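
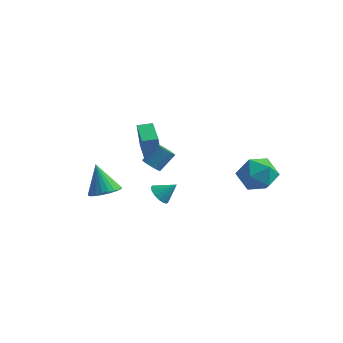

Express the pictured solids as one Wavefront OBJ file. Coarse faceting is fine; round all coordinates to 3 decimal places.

v 1.086 -3.647 -1.165
v 1.459 -3.49 -1.635
v 1.774 -3.273 -0.495
v 1.273 -3.233 -1.587
v 1.037 -3.087 -1.426
v 0.814 -3.091 -1.195
v 0.664 -3.244 -0.956
v 0.627 -3.505 -0.773
v 0.714 -3.804 -0.695
v 0.9 -4.061 -0.743
v 1.136 -4.207 -0.904
v 1.359 -4.203 -1.135
v 1.509 -4.05 -1.374
v 1.545 -3.789 -1.557
v 2.279 3.011 -3.592
v 2.938 3.862 -3.198
v 3.082 1.838 -2.402
v 3.741 2.689 -2.008
v 2.614 2.692 -1.797
v 2.118 3.417 -2.533
v 3.902 2.283 -3.067
v 3.406 3.008 -3.803
v 3.941 3.412 -2.874
v 3.145 3.665 -2.089
v 2.875 2.035 -3.511
v 2.079 2.288 -2.726
v -2.152 0.838 -2.317
v -2.295 0.765 -0.855
v -3.359 2.469 -2.353
v -3.502 2.396 -0.892
v -1.498 1.324 -2.228
v -1.641 1.251 -0.767
v -2.705 2.955 -2.265
v -2.848 2.882 -0.803
v -0.174 -2.149 -0.385
v 0.088 -1.866 -0.749
v 0.516 -1.168 0.101
v 0.254 -1.451 0.465
v -0.105 -1.76 -0.739
v 0.323 -1.062 0.111
v -0.31 -1.722 -0.667
v 0.118 -1.024 0.183
v -0.491 -1.757 -0.547
v -0.064 -1.059 0.303
v -0.618 -1.86 -0.399
v -0.19 -1.162 0.451
v -0.668 -2.013 -0.248
v -0.24 -1.315 0.602
v -0.632 -2.189 -0.121
v -0.204 -1.491 0.729
v -0.517 -2.359 -0.04
v -0.089 -1.661 0.81
v -0.343 -2.492 -0.018
v 0.085 -1.794 0.832
v -0.139 -2.566 -0.06
v 0.288 -1.868 0.79
v 0.058 -2.568 -0.158
v 0.486 -1.87 0.692
v 0.215 -2.497 -0.295
v 0.643 -1.799 0.555
v 0.305 -2.366 -0.448
v 0.733 -1.668 0.402
v 0.312 -2.198 -0.59
v 0.74 -1.5 0.26
v 0.235 -2.021 -0.696
v 0.663 -1.323 0.154
v -2.96 -1.76 -3.259
v -2.224 -2.005 -2.887
v -3.64 -1.44 -1.701
v -2.169 -1.677 -2.931
v -2.235 -1.362 -3.024
v -2.41 -1.107 -3.153
v -2.67 -0.951 -3.299
v -2.974 -0.919 -3.438
v -3.275 -1.015 -3.55
v -3.528 -1.224 -3.618
v -3.695 -1.515 -3.631
v -3.75 -1.843 -3.587
v -3.685 -2.158 -3.494
v -3.509 -2.413 -3.365
v -3.25 -2.569 -3.219
v -2.946 -2.601 -3.08
v -2.644 -2.505 -2.968
v -2.391 -2.296 -2.9
f 2 1 4
f 2 4 3
f 4 1 5
f 4 5 3
f 5 1 6
f 5 6 3
f 6 1 7
f 6 7 3
f 7 1 8
f 7 8 3
f 8 1 9
f 8 9 3
f 9 1 10
f 9 10 3
f 10 1 11
f 10 11 3
f 11 1 12
f 11 12 3
f 12 1 13
f 12 13 3
f 13 1 14
f 13 14 3
f 14 1 2
f 14 2 3
f 15 26 20
f 15 20 16
f 15 16 22
f 15 22 25
f 15 25 26
f 16 20 24
f 20 26 19
f 26 25 17
f 25 22 21
f 22 16 23
f 18 24 19
f 18 19 17
f 18 17 21
f 18 21 23
f 18 23 24
f 19 24 20
f 17 19 26
f 21 17 25
f 23 21 22
f 24 23 16
f 28 30 27
f 31 28 27
f 27 30 29
f 29 31 27
f 28 34 30
f 32 28 31
f 32 34 28
f 30 34 29
f 33 31 29
f 29 34 33
f 33 32 31
f 34 32 33
f 36 35 39
f 36 39 37
f 37 39 40
f 37 40 38
f 39 35 41
f 39 41 40
f 40 41 42
f 40 42 38
f 41 35 43
f 41 43 42
f 42 43 44
f 42 44 38
f 43 35 45
f 43 45 44
f 44 45 46
f 44 46 38
f 45 35 47
f 45 47 46
f 46 47 48
f 46 48 38
f 47 35 49
f 47 49 48
f 48 49 50
f 48 50 38
f 49 35 51
f 49 51 50
f 50 51 52
f 50 52 38
f 51 35 53
f 51 53 52
f 52 53 54
f 52 54 38
f 53 35 55
f 53 55 54
f 54 55 56
f 54 56 38
f 55 35 57
f 55 57 56
f 56 57 58
f 56 58 38
f 57 35 59
f 57 59 58
f 58 59 60
f 58 60 38
f 59 35 61
f 59 61 60
f 60 61 62
f 60 62 38
f 61 35 63
f 61 63 62
f 62 63 64
f 62 64 38
f 63 35 65
f 63 65 64
f 64 65 66
f 64 66 38
f 65 35 36
f 65 36 66
f 66 36 37
f 66 37 38
f 68 67 70
f 68 70 69
f 70 67 71
f 70 71 69
f 71 67 72
f 71 72 69
f 72 67 73
f 72 73 69
f 73 67 74
f 73 74 69
f 74 67 75
f 74 75 69
f 75 67 76
f 75 76 69
f 76 67 77
f 76 77 69
f 77 67 78
f 77 78 69
f 78 67 79
f 78 79 69
f 79 67 80
f 79 80 69
f 80 67 81
f 80 81 69
f 81 67 82
f 81 82 69
f 82 67 83
f 82 83 69
f 83 67 84
f 83 84 69
f 84 67 68
f 84 68 69



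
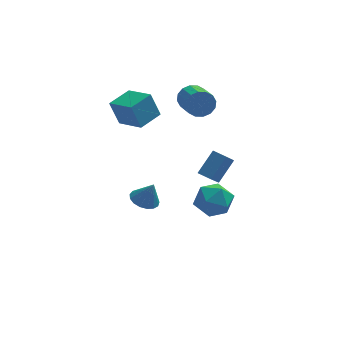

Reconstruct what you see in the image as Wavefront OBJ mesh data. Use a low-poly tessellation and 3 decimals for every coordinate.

v 2.217 3.925 3.341
v 2.558 4.254 4.107
v 2.883 2.663 4.644
v 2.543 2.335 3.879
v 2.105 4.19 4.194
v 2.43 2.6 4.731
v 1.682 4.056 4.053
v 2.007 2.466 4.59
v 1.402 3.887 3.721
v 1.727 2.296 4.258
v 1.341 3.728 3.287
v 1.666 2.137 3.825
v 1.515 3.621 2.868
v 1.84 2.031 3.406
v 1.877 3.597 2.576
v 2.202 2.006 3.113
v 2.33 3.66 2.489
v 2.655 2.07 3.026
v 2.753 3.794 2.63
v 3.078 2.204 3.167
v 3.033 3.964 2.962
v 3.358 2.373 3.499
v 3.094 4.123 3.395
v 3.419 2.532 3.933
v 2.92 4.229 3.814
v 3.245 2.639 4.352
v -0.643 2.254 -4.008
v 0.207 2.265 -4.332
v -0.117 2.106 -2.632
v 0.12 2.685 -4.253
v -0.142 3.006 -4.118
v -0.518 3.154 -3.958
v -0.924 3.097 -3.809
v -1.265 2.846 -3.706
v -1.463 2.46 -3.672
v -1.474 2.027 -3.714
v -1.294 1.646 -3.824
v -0.965 1.404 -3.976
v -0.563 1.357 -4.135
v -0.178 1.515 -4.265
v 0.1 1.843 -4.336
v 1.609 -2.994 -0.368
v 2.059 -2.555 0.665
v 3.421 -3.165 -1.085
v 3.871 -2.726 -0.052
v 3.357 -3.821 -0.071
v 2.237 -3.715 0.372
v 3.243 -2.005 -0.792
v 2.123 -1.899 -0.349
v 3.069 -1.944 0.403
v 3.14 -3.066 0.848
v 2.34 -2.654 -1.268
v 2.411 -3.776 -0.823
v 2.287 1.266 -1.139
v 3.225 2.096 0.083
v 2.84 2.293 -2.262
v 3.778 3.124 -1.041
v 2.982 0.716 -1.299
v 3.92 1.547 -0.078
v 3.535 1.744 -2.423
v 4.473 2.574 -1.201
v -0.865 1.056 3.066
v -1.388 1.235 4.62
v -1.984 2.403 2.534
v -2.508 2.581 4.089
v 0.288 2.119 3.331
v -0.236 2.297 4.886
v -0.832 3.465 2.8
v -1.355 3.644 4.354
f 2 1 5
f 2 5 3
f 3 5 6
f 3 6 4
f 5 1 7
f 5 7 6
f 6 7 8
f 6 8 4
f 7 1 9
f 7 9 8
f 8 9 10
f 8 10 4
f 9 1 11
f 9 11 10
f 10 11 12
f 10 12 4
f 11 1 13
f 11 13 12
f 12 13 14
f 12 14 4
f 13 1 15
f 13 15 14
f 14 15 16
f 14 16 4
f 15 1 17
f 15 17 16
f 16 17 18
f 16 18 4
f 17 1 19
f 17 19 18
f 18 19 20
f 18 20 4
f 19 1 21
f 19 21 20
f 20 21 22
f 20 22 4
f 21 1 23
f 21 23 22
f 22 23 24
f 22 24 4
f 23 1 25
f 23 25 24
f 24 25 26
f 24 26 4
f 25 1 2
f 25 2 26
f 26 2 3
f 26 3 4
f 28 27 30
f 28 30 29
f 30 27 31
f 30 31 29
f 31 27 32
f 31 32 29
f 32 27 33
f 32 33 29
f 33 27 34
f 33 34 29
f 34 27 35
f 34 35 29
f 35 27 36
f 35 36 29
f 36 27 37
f 36 37 29
f 37 27 38
f 37 38 29
f 38 27 39
f 38 39 29
f 39 27 40
f 39 40 29
f 40 27 41
f 40 41 29
f 41 27 28
f 41 28 29
f 42 53 47
f 42 47 43
f 42 43 49
f 42 49 52
f 42 52 53
f 43 47 51
f 47 53 46
f 53 52 44
f 52 49 48
f 49 43 50
f 45 51 46
f 45 46 44
f 45 44 48
f 45 48 50
f 45 50 51
f 46 51 47
f 44 46 53
f 48 44 52
f 50 48 49
f 51 50 43
f 55 57 54
f 58 55 54
f 54 57 56
f 56 58 54
f 55 61 57
f 59 55 58
f 59 61 55
f 57 61 56
f 60 58 56
f 56 61 60
f 60 59 58
f 61 59 60
f 63 65 62
f 66 63 62
f 62 65 64
f 64 66 62
f 63 69 65
f 67 63 66
f 67 69 63
f 65 69 64
f 68 66 64
f 64 69 68
f 68 67 66
f 69 67 68



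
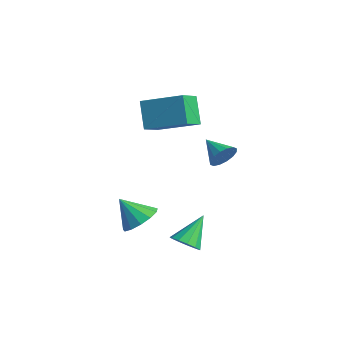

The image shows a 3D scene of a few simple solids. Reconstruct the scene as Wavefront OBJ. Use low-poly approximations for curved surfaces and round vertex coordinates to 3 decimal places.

v -1.173 1.28 1.574
v 0.343 2.515 2.282
v -1.731 2.28 1.024
v -0.215 3.515 1.732
v -0.365 1.025 0.288
v 1.151 2.26 0.996
v -0.923 2.025 -0.262
v 0.593 3.26 0.446
v 2.261 3.393 -0.783
v 2.572 3.036 -0.254
v 1.119 3.207 -0.237
v 2.568 3.387 -0.143
v 2.482 3.739 -0.203
v 2.336 3.998 -0.419
v 2.171 4.096 -0.732
v 2.03 4.005 -1.059
v 1.95 3.75 -1.312
v 1.955 3.4 -1.423
v 2.041 3.048 -1.363
v 2.186 2.788 -1.147
v 2.352 2.691 -0.833
v 2.493 2.782 -0.507
v 1.544 -0.234 -3.954
v 2.338 -0.642 -3.695
v 0.856 -0.866 -2.846
v 2.32 -0.182 -3.444
v 2.055 0.261 -3.355
v 1.628 0.547 -3.456
v 1.174 0.586 -3.716
v 0.838 0.364 -4.051
v 0.726 -0.047 -4.356
v 0.874 -0.518 -4.533
v 1.234 -0.898 -4.526
v 1.693 -1.067 -4.338
v 2.105 -0.972 -4.028
v 4.056 0.48 -4.288
v 4.623 0.247 -3.911
v 3.704 1.56 -3.092
v 4.758 0.55 -4.145
v 4.67 0.83 -4.425
v 4.386 1 -4.661
v 3.998 1.004 -4.778
v 3.628 0.841 -4.741
v 3.394 0.564 -4.559
v 3.37 0.26 -4.291
v 3.564 0.026 -4.023
v 3.914 -0.064 -3.838
v 4.309 0.018 -3.797
f 2 4 1
f 5 2 1
f 1 4 3
f 3 5 1
f 2 8 4
f 6 2 5
f 6 8 2
f 4 8 3
f 7 5 3
f 3 8 7
f 7 6 5
f 8 6 7
f 10 9 12
f 10 12 11
f 12 9 13
f 12 13 11
f 13 9 14
f 13 14 11
f 14 9 15
f 14 15 11
f 15 9 16
f 15 16 11
f 16 9 17
f 16 17 11
f 17 9 18
f 17 18 11
f 18 9 19
f 18 19 11
f 19 9 20
f 19 20 11
f 20 9 21
f 20 21 11
f 21 9 22
f 21 22 11
f 22 9 10
f 22 10 11
f 24 23 26
f 24 26 25
f 26 23 27
f 26 27 25
f 27 23 28
f 27 28 25
f 28 23 29
f 28 29 25
f 29 23 30
f 29 30 25
f 30 23 31
f 30 31 25
f 31 23 32
f 31 32 25
f 32 23 33
f 32 33 25
f 33 23 34
f 33 34 25
f 34 23 35
f 34 35 25
f 35 23 24
f 35 24 25
f 37 36 39
f 37 39 38
f 39 36 40
f 39 40 38
f 40 36 41
f 40 41 38
f 41 36 42
f 41 42 38
f 42 36 43
f 42 43 38
f 43 36 44
f 43 44 38
f 44 36 45
f 44 45 38
f 45 36 46
f 45 46 38
f 46 36 47
f 46 47 38
f 47 36 48
f 47 48 38
f 48 36 37
f 48 37 38



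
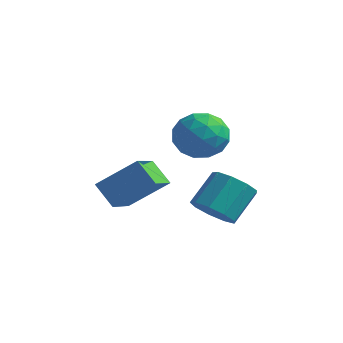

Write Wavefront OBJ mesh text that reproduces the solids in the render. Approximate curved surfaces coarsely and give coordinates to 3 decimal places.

v -3.941 -0.749 -2.381
v -2.71 0.137 -1.204
v -4.34 0.728 -3.075
v -3.109 1.614 -1.898
v -3.051 -0.894 -3.202
v -1.82 -0.008 -2.025
v -3.45 0.583 -3.896
v -2.219 1.469 -2.719
v 0.502 0.171 -2.881
v 1.132 0.58 -3.413
v 1.308 1.717 -2.33
v 0.678 1.309 -1.799
v 0.559 0.799 -3.551
v 0.735 1.937 -2.469
v -0.041 0.725 -3.376
v 0.135 1.863 -2.293
v -0.387 0.392 -2.969
v -0.211 1.53 -1.887
v -0.317 -0.045 -2.521
v -0.141 1.093 -1.439
v 0.137 -0.38 -2.242
v 0.312 0.757 -1.16
v 0.761 -0.458 -2.262
v 0.936 0.68 -1.179
v 1.264 -0.241 -2.571
v 1.44 0.897 -1.489
v 1.411 0.169 -3.026
v 1.586 1.306 -1.944
v -1.289 1.567 0.938
v -0.78 2.15 0.166
v -0.54 0.09 0.314
v -0.031 0.673 -0.458
v 0.259 0.783 0.591
v -0.203 1.696 0.976
v -1.117 0.544 -0.496
v -1.579 1.457 -0.111
v -0.674 1.519 -0.72
v 0.177 1.666 -0.049
v -1.497 0.574 0.529
v -0.646 0.721 1.2
v -1.1 1.988 0.607
v -0.22 0.252 -0.127
v -0.049 0.316 0.49
v 0.25 0.659 0.036
v -0.761 1.721 1.083
v -0.462 2.064 0.629
v 0.149 1.26 0.879
v -0.858 0.176 -0.149
v -0.559 0.519 -0.603
v -1.57 1.581 0.444
v -1.271 1.924 -0.01
v -1.469 0.98 -0.399
v -0.738 1.96 -0.368
v -0.299 1.092 -0.735
v -0.936 1.016 -0.757
v -1.208 1.553 -0.531
v -0.239 2.047 0.027
v 0.201 1.178 -0.34
v 0.372 1.243 0.276
v 0.1 1.779 0.503
v -0.176 1.675 -0.494
v -1.521 1.062 0.82
v -1.081 0.193 0.453
v -1.42 0.461 -0.023
v -1.692 0.997 0.204
v -1.021 1.148 1.215
v -0.582 0.28 0.848
v -0.112 0.687 1.011
v -0.384 1.224 1.237
v -1.144 0.565 0.974
f 2 4 1
f 5 2 1
f 1 4 3
f 3 5 1
f 2 8 4
f 6 2 5
f 6 8 2
f 4 8 3
f 7 5 3
f 3 8 7
f 7 6 5
f 8 6 7
f 10 9 13
f 10 13 11
f 11 13 14
f 11 14 12
f 13 9 15
f 13 15 14
f 14 15 16
f 14 16 12
f 15 9 17
f 15 17 16
f 16 17 18
f 16 18 12
f 17 9 19
f 17 19 18
f 18 19 20
f 18 20 12
f 19 9 21
f 19 21 20
f 20 21 22
f 20 22 12
f 21 9 23
f 21 23 22
f 22 23 24
f 22 24 12
f 23 9 25
f 23 25 24
f 24 25 26
f 24 26 12
f 25 9 27
f 25 27 26
f 26 27 28
f 26 28 12
f 27 9 10
f 27 10 28
f 28 10 11
f 28 11 12
f 29 66 45
f 66 40 69
f 45 69 34
f 66 69 45
f 29 45 41
f 45 34 46
f 41 46 30
f 45 46 41
f 29 41 50
f 41 30 51
f 50 51 36
f 41 51 50
f 29 50 62
f 50 36 65
f 62 65 39
f 50 65 62
f 29 62 66
f 62 39 70
f 66 70 40
f 62 70 66
f 30 46 57
f 46 34 60
f 57 60 38
f 46 60 57
f 34 69 47
f 69 40 68
f 47 68 33
f 69 68 47
f 40 70 67
f 70 39 63
f 67 63 31
f 70 63 67
f 39 65 64
f 65 36 52
f 64 52 35
f 65 52 64
f 36 51 56
f 51 30 53
f 56 53 37
f 51 53 56
f 32 58 44
f 58 38 59
f 44 59 33
f 58 59 44
f 32 44 42
f 44 33 43
f 42 43 31
f 44 43 42
f 32 42 49
f 42 31 48
f 49 48 35
f 42 48 49
f 32 49 54
f 49 35 55
f 54 55 37
f 49 55 54
f 32 54 58
f 54 37 61
f 58 61 38
f 54 61 58
f 33 59 47
f 59 38 60
f 47 60 34
f 59 60 47
f 31 43 67
f 43 33 68
f 67 68 40
f 43 68 67
f 35 48 64
f 48 31 63
f 64 63 39
f 48 63 64
f 37 55 56
f 55 35 52
f 56 52 36
f 55 52 56
f 38 61 57
f 61 37 53
f 57 53 30
f 61 53 57



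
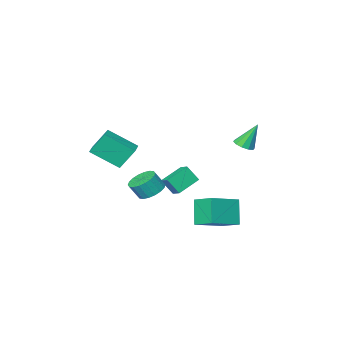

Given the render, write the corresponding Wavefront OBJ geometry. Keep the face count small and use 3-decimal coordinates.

v -0.479 -3.056 -2.696
v 0.133 -2.357 -2.839
v 0.671 -2.625 -1.847
v 0.059 -3.324 -1.704
v -0.173 -2.17 -2.623
v 0.365 -2.438 -1.631
v -0.539 -2.159 -2.421
v -0.001 -2.427 -1.429
v -0.894 -2.326 -2.274
v -0.355 -2.593 -1.282
v -1.166 -2.637 -2.21
v -0.628 -2.905 -1.218
v -1.302 -3.031 -2.243
v -0.764 -3.299 -1.251
v -1.275 -3.43 -2.365
v -0.737 -3.698 -1.373
v -1.091 -3.755 -2.553
v -0.553 -4.023 -1.561
v -0.785 -3.942 -2.769
v -0.247 -4.21 -1.777
v -0.419 -3.953 -2.971
v 0.119 -4.221 -1.979
v -0.065 -3.787 -3.118
v 0.474 -4.054 -2.126
v 0.208 -3.475 -3.182
v 0.746 -3.743 -2.19
v 0.344 -3.081 -3.149
v 0.882 -3.349 -2.157
v 0.317 -2.682 -3.027
v 0.855 -2.95 -2.035
v -3.279 2.359 2.441
v -2.813 2.829 2.547
v -3.981 2.701 4.019
v -3.138 3.009 2.363
v -3.516 2.942 2.21
v -3.804 2.651 2.145
v -3.892 2.249 2.193
v -3.746 1.889 2.336
v -3.421 1.709 2.519
v -3.043 1.777 2.673
v -2.755 2.067 2.738
v -2.667 2.469 2.69
v 0.957 -3.958 -0.397
v 2.286 -5.167 0.766
v 0.168 -3.503 0.978
v 1.496 -4.712 2.141
v 1.684 -3.048 -0.281
v 3.012 -4.257 0.882
v 0.894 -2.593 1.094
v 2.223 -3.802 2.257
v -1.927 2.182 -1.78
v -0.009 2.286 -1.126
v -2.208 3.524 -1.172
v -0.289 3.628 -0.517
v -1.451 2.972 -3.303
v 0.468 3.076 -2.648
v -1.731 4.314 -2.694
v 0.187 4.418 -2.04
v -2.028 -3.19 -3.399
v -3.545 -3.4 -2.732
v -1.972 -2.398 -3.019
v -3.488 -2.608 -2.353
v -1.512 -3.712 -2.387
v -3.028 -3.922 -1.721
v -1.455 -2.92 -2.008
v -2.972 -3.13 -1.341
f 2 1 5
f 2 5 3
f 3 5 6
f 3 6 4
f 5 1 7
f 5 7 6
f 6 7 8
f 6 8 4
f 7 1 9
f 7 9 8
f 8 9 10
f 8 10 4
f 9 1 11
f 9 11 10
f 10 11 12
f 10 12 4
f 11 1 13
f 11 13 12
f 12 13 14
f 12 14 4
f 13 1 15
f 13 15 14
f 14 15 16
f 14 16 4
f 15 1 17
f 15 17 16
f 16 17 18
f 16 18 4
f 17 1 19
f 17 19 18
f 18 19 20
f 18 20 4
f 19 1 21
f 19 21 20
f 20 21 22
f 20 22 4
f 21 1 23
f 21 23 22
f 22 23 24
f 22 24 4
f 23 1 25
f 23 25 24
f 24 25 26
f 24 26 4
f 25 1 27
f 25 27 26
f 26 27 28
f 26 28 4
f 27 1 29
f 27 29 28
f 28 29 30
f 28 30 4
f 29 1 2
f 29 2 30
f 30 2 3
f 30 3 4
f 32 31 34
f 32 34 33
f 34 31 35
f 34 35 33
f 35 31 36
f 35 36 33
f 36 31 37
f 36 37 33
f 37 31 38
f 37 38 33
f 38 31 39
f 38 39 33
f 39 31 40
f 39 40 33
f 40 31 41
f 40 41 33
f 41 31 42
f 41 42 33
f 42 31 32
f 42 32 33
f 44 46 43
f 47 44 43
f 43 46 45
f 45 47 43
f 44 50 46
f 48 44 47
f 48 50 44
f 46 50 45
f 49 47 45
f 45 50 49
f 49 48 47
f 50 48 49
f 52 54 51
f 55 52 51
f 51 54 53
f 53 55 51
f 52 58 54
f 56 52 55
f 56 58 52
f 54 58 53
f 57 55 53
f 53 58 57
f 57 56 55
f 58 56 57
f 60 62 59
f 63 60 59
f 59 62 61
f 61 63 59
f 60 66 62
f 64 60 63
f 64 66 60
f 62 66 61
f 65 63 61
f 61 66 65
f 65 64 63
f 66 64 65



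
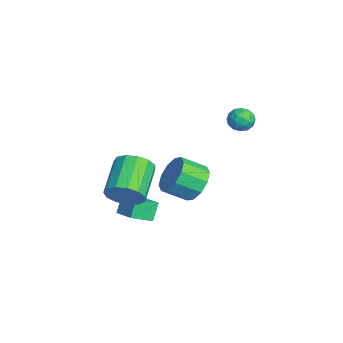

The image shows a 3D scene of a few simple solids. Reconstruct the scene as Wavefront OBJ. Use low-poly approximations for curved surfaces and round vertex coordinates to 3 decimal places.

v 0.376 -1.749 -0.661
v 0.927 -1.188 -0.076
v -0.766 -0.49 0.847
v -1.316 -1.051 0.261
v 0.81 -0.882 -0.521
v -0.882 -0.184 0.402
v 0.556 -0.851 -1.01
v -1.136 -0.153 -0.087
v 0.245 -1.105 -1.389
v -1.447 -0.407 -0.466
v -0.025 -1.564 -1.536
v -1.717 -0.866 -0.614
v -0.167 -2.081 -1.406
v -1.859 -1.384 -0.483
v -0.137 -2.493 -1.04
v -1.829 -1.795 -0.117
v 0.056 -2.669 -0.553
v -1.636 -1.971 0.37
v 0.351 -2.552 -0.101
v -1.342 -1.854 0.822
v 0.653 -2.181 0.174
v -1.039 -1.483 1.096
v 0.868 -1.672 0.183
v -0.824 -0.974 1.105
v -2.886 -0.419 -3.226
v -2.598 -1.487 -2.666
v -1.759 0.093 -2.829
v -1.471 -0.975 -2.269
v -2.409 -0.765 -4.131
v -2.121 -1.833 -3.571
v -1.282 -0.253 -3.734
v -0.994 -1.321 -3.174
v -2.902 2.088 -2.495
v -2.092 2.444 -1.876
v -2.148 1.228 -1.105
v -2.958 0.872 -1.725
v -2.666 2.644 -1.6
v -2.722 1.429 -0.83
v -3.33 2.632 -1.667
v -3.386 1.417 -0.896
v -3.831 2.412 -2.05
v -3.886 1.197 -1.279
v -3.977 2.068 -2.603
v -4.032 0.853 -1.832
v -3.712 1.732 -3.115
v -3.768 0.516 -2.344
v -3.138 1.531 -3.39
v -3.194 0.316 -2.62
v -2.474 1.543 -3.324
v -2.53 0.328 -2.553
v -1.974 1.763 -2.941
v -2.029 0.548 -2.17
v -1.828 2.107 -2.388
v -1.883 0.892 -1.617
v -1.035 4.426 2.855
v -0.497 4.053 3.084
v -1.643 3.487 2.756
v -1.105 3.114 2.985
v -1.44 3.542 3.417
v -1.064 4.122 3.478
v -1.076 3.418 2.362
v -0.7 3.998 2.423
v -0.522 3.43 2.78
v -0.747 3.506 3.432
v -1.393 4.034 2.408
v -1.618 4.11 3.06
v -0.713 4.322 2.978
v -1.427 3.218 2.862
v -1.624 3.47 3.115
v -1.308 3.25 3.25
v -1.046 4.362 3.21
v -0.73 4.143 3.345
v -1.284 3.843 3.54
v -1.41 3.397 2.495
v -1.094 3.178 2.63
v -0.832 4.29 2.59
v -0.516 4.07 2.725
v -0.856 3.697 2.3
v -0.411 3.736 2.934
v -0.768 3.185 2.876
v -0.751 3.363 2.509
v -0.531 3.704 2.545
v -0.543 3.781 3.317
v -0.901 3.23 3.259
v -1.097 3.481 3.513
v -0.877 3.822 3.549
v -0.558 3.415 3.138
v -1.239 4.31 2.581
v -1.597 3.759 2.523
v -1.263 3.718 2.291
v -1.043 4.059 2.327
v -1.372 4.355 2.964
v -1.729 3.804 2.906
v -1.609 3.836 3.295
v -1.389 4.177 3.331
v -1.582 4.125 2.702
f 2 1 5
f 2 5 3
f 3 5 6
f 3 6 4
f 5 1 7
f 5 7 6
f 6 7 8
f 6 8 4
f 7 1 9
f 7 9 8
f 8 9 10
f 8 10 4
f 9 1 11
f 9 11 10
f 10 11 12
f 10 12 4
f 11 1 13
f 11 13 12
f 12 13 14
f 12 14 4
f 13 1 15
f 13 15 14
f 14 15 16
f 14 16 4
f 15 1 17
f 15 17 16
f 16 17 18
f 16 18 4
f 17 1 19
f 17 19 18
f 18 19 20
f 18 20 4
f 19 1 21
f 19 21 20
f 20 21 22
f 20 22 4
f 21 1 23
f 21 23 22
f 22 23 24
f 22 24 4
f 23 1 2
f 23 2 24
f 24 2 3
f 24 3 4
f 26 28 25
f 29 26 25
f 25 28 27
f 27 29 25
f 26 32 28
f 30 26 29
f 30 32 26
f 28 32 27
f 31 29 27
f 27 32 31
f 31 30 29
f 32 30 31
f 34 33 37
f 34 37 35
f 35 37 38
f 35 38 36
f 37 33 39
f 37 39 38
f 38 39 40
f 38 40 36
f 39 33 41
f 39 41 40
f 40 41 42
f 40 42 36
f 41 33 43
f 41 43 42
f 42 43 44
f 42 44 36
f 43 33 45
f 43 45 44
f 44 45 46
f 44 46 36
f 45 33 47
f 45 47 46
f 46 47 48
f 46 48 36
f 47 33 49
f 47 49 48
f 48 49 50
f 48 50 36
f 49 33 51
f 49 51 50
f 50 51 52
f 50 52 36
f 51 33 53
f 51 53 52
f 52 53 54
f 52 54 36
f 53 33 34
f 53 34 54
f 54 34 35
f 54 35 36
f 55 92 71
f 92 66 95
f 71 95 60
f 92 95 71
f 55 71 67
f 71 60 72
f 67 72 56
f 71 72 67
f 55 67 76
f 67 56 77
f 76 77 62
f 67 77 76
f 55 76 88
f 76 62 91
f 88 91 65
f 76 91 88
f 55 88 92
f 88 65 96
f 92 96 66
f 88 96 92
f 56 72 83
f 72 60 86
f 83 86 64
f 72 86 83
f 60 95 73
f 95 66 94
f 73 94 59
f 95 94 73
f 66 96 93
f 96 65 89
f 93 89 57
f 96 89 93
f 65 91 90
f 91 62 78
f 90 78 61
f 91 78 90
f 62 77 82
f 77 56 79
f 82 79 63
f 77 79 82
f 58 84 70
f 84 64 85
f 70 85 59
f 84 85 70
f 58 70 68
f 70 59 69
f 68 69 57
f 70 69 68
f 58 68 75
f 68 57 74
f 75 74 61
f 68 74 75
f 58 75 80
f 75 61 81
f 80 81 63
f 75 81 80
f 58 80 84
f 80 63 87
f 84 87 64
f 80 87 84
f 59 85 73
f 85 64 86
f 73 86 60
f 85 86 73
f 57 69 93
f 69 59 94
f 93 94 66
f 69 94 93
f 61 74 90
f 74 57 89
f 90 89 65
f 74 89 90
f 63 81 82
f 81 61 78
f 82 78 62
f 81 78 82
f 64 87 83
f 87 63 79
f 83 79 56
f 87 79 83



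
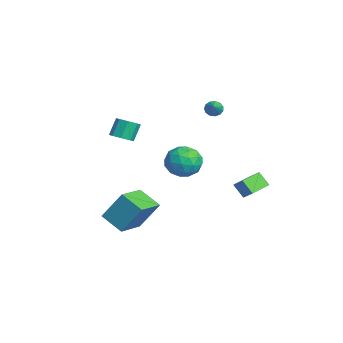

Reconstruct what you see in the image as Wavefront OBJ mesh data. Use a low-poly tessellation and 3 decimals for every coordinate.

v 0.676 3.936 0.068
v 1.282 4.301 0.656
v 1.206 4.397 -0.765
v 1.812 4.762 -0.177
v 1.548 2.698 -0.063
v 2.154 3.063 0.525
v 2.078 3.159 -0.896
v 2.684 3.524 -0.308
v -2.739 -2.989 2.397
v -2.061 -3.125 2.713
v -2.484 -2.608 3.84
v -3.161 -2.471 3.523
v -2.088 -2.601 2.463
v -2.511 -2.084 3.59
v -2.496 -2.304 2.173
v -2.919 -1.787 3.3
v -3.046 -2.408 2.015
v -3.469 -1.891 3.142
v -3.416 -2.852 2.08
v -3.839 -2.335 3.207
v -3.389 -3.376 2.33
v -3.812 -2.859 3.457
v -2.981 -3.673 2.62
v -3.404 -3.156 3.747
v -2.431 -3.569 2.778
v -2.854 -3.052 3.905
v -4.445 1.661 -0.157
v -3.701 1.809 -1.152
v -3.339 0.071 0.432
v -2.595 0.219 -0.563
v -2.581 1.064 0.36
v -3.264 2.046 -0.004
v -3.776 -0.166 -0.716
v -4.459 0.816 -1.08
v -3.288 0.68 -1.498
v -2.549 1.44 -0.833
v -4.491 0.44 0.113
v -3.752 1.2 0.778
v -4.17 1.875 -0.706
v -2.87 0.005 -0.014
v -2.861 0.502 0.529
v -2.424 0.589 -0.056
v -3.913 2.014 -0.031
v -3.476 2.101 -0.617
v -2.818 1.663 0.272
v -3.564 -0.221 -0.103
v -3.127 -0.134 -0.689
v -4.616 1.291 -0.664
v -4.179 1.378 -1.249
v -4.222 0.217 -0.992
v -3.49 1.298 -1.494
v -2.84 0.363 -1.148
v -3.534 0.137 -1.238
v -3.936 0.714 -1.452
v -3.056 1.745 -1.104
v -2.406 0.81 -0.757
v -2.397 1.307 -0.215
v -2.799 1.884 -0.429
v -2.813 1.081 -1.307
v -4.634 1.07 0.037
v -3.984 0.135 0.384
v -4.241 -0.004 -0.291
v -4.643 0.573 -0.505
v -4.2 1.517 0.428
v -3.55 0.582 0.774
v -3.104 1.166 0.732
v -3.506 1.743 0.518
v -4.227 0.799 0.587
v -4.408 3.022 3.511
v -4.1 3.335 3.117
v -3.252 2.738 4.189
v -4.189 3.548 3.357
v -4.347 3.593 3.646
v -4.524 3.457 3.892
v -4.665 3.183 4.017
v -4.724 2.858 3.982
v -4.683 2.585 3.797
v -4.554 2.451 3.521
v -4.379 2.498 3.242
v -4.214 2.711 3.049
v -4.109 3.024 3.002
v 1.124 -2.731 -3.055
v 0.019 -3.646 -2.259
v 1.499 -1.618 -1.254
v 0.394 -2.533 -0.458
v 2.646 -4.107 -2.522
v 1.541 -5.022 -1.726
v 3.021 -2.994 -0.721
v 1.916 -3.909 0.075
f 2 4 1
f 5 2 1
f 1 4 3
f 3 5 1
f 2 8 4
f 6 2 5
f 6 8 2
f 4 8 3
f 7 5 3
f 3 8 7
f 7 6 5
f 8 6 7
f 10 9 13
f 10 13 11
f 11 13 14
f 11 14 12
f 13 9 15
f 13 15 14
f 14 15 16
f 14 16 12
f 15 9 17
f 15 17 16
f 16 17 18
f 16 18 12
f 17 9 19
f 17 19 18
f 18 19 20
f 18 20 12
f 19 9 21
f 19 21 20
f 20 21 22
f 20 22 12
f 21 9 23
f 21 23 22
f 22 23 24
f 22 24 12
f 23 9 25
f 23 25 24
f 24 25 26
f 24 26 12
f 25 9 10
f 25 10 26
f 26 10 11
f 26 11 12
f 27 64 43
f 64 38 67
f 43 67 32
f 64 67 43
f 27 43 39
f 43 32 44
f 39 44 28
f 43 44 39
f 27 39 48
f 39 28 49
f 48 49 34
f 39 49 48
f 27 48 60
f 48 34 63
f 60 63 37
f 48 63 60
f 27 60 64
f 60 37 68
f 64 68 38
f 60 68 64
f 28 44 55
f 44 32 58
f 55 58 36
f 44 58 55
f 32 67 45
f 67 38 66
f 45 66 31
f 67 66 45
f 38 68 65
f 68 37 61
f 65 61 29
f 68 61 65
f 37 63 62
f 63 34 50
f 62 50 33
f 63 50 62
f 34 49 54
f 49 28 51
f 54 51 35
f 49 51 54
f 30 56 42
f 56 36 57
f 42 57 31
f 56 57 42
f 30 42 40
f 42 31 41
f 40 41 29
f 42 41 40
f 30 40 47
f 40 29 46
f 47 46 33
f 40 46 47
f 30 47 52
f 47 33 53
f 52 53 35
f 47 53 52
f 30 52 56
f 52 35 59
f 56 59 36
f 52 59 56
f 31 57 45
f 57 36 58
f 45 58 32
f 57 58 45
f 29 41 65
f 41 31 66
f 65 66 38
f 41 66 65
f 33 46 62
f 46 29 61
f 62 61 37
f 46 61 62
f 35 53 54
f 53 33 50
f 54 50 34
f 53 50 54
f 36 59 55
f 59 35 51
f 55 51 28
f 59 51 55
f 70 69 72
f 70 72 71
f 72 69 73
f 72 73 71
f 73 69 74
f 73 74 71
f 74 69 75
f 74 75 71
f 75 69 76
f 75 76 71
f 76 69 77
f 76 77 71
f 77 69 78
f 77 78 71
f 78 69 79
f 78 79 71
f 79 69 80
f 79 80 71
f 80 69 81
f 80 81 71
f 81 69 70
f 81 70 71
f 83 85 82
f 86 83 82
f 82 85 84
f 84 86 82
f 83 89 85
f 87 83 86
f 87 89 83
f 85 89 84
f 88 86 84
f 84 89 88
f 88 87 86
f 89 87 88



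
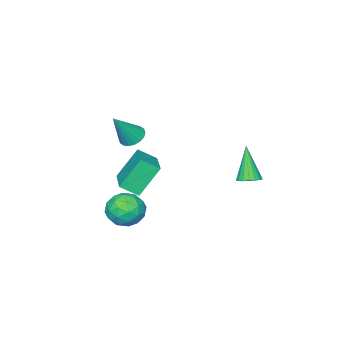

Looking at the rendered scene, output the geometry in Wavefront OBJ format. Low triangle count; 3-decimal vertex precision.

v 2.297 1.138 2.747
v 2.642 0.637 2.466
v 3.343 1.022 4.233
v 2.793 0.879 2.378
v 2.846 1.172 2.364
v 2.79 1.459 2.426
v 2.637 1.682 2.551
v 2.416 1.797 2.715
v 2.172 1.782 2.886
v 1.953 1.639 3.029
v 1.802 1.397 3.116
v 1.749 1.104 3.131
v 1.805 0.818 3.069
v 1.958 0.595 2.943
v 2.179 0.48 2.779
v 2.423 0.495 2.609
v -2.187 4.21 -0.732
v -1.623 4.36 -0.521
v -2.673 3.53 1.052
v -1.769 4.589 -0.473
v -1.998 4.743 -0.477
v -2.264 4.792 -0.531
v -2.515 4.725 -0.625
v -2.701 4.557 -0.74
v -2.785 4.32 -0.853
v -2.75 4.061 -0.943
v -2.604 3.832 -0.99
v -2.375 3.677 -0.987
v -2.109 3.629 -0.932
v -1.858 3.695 -0.839
v -1.673 3.864 -0.724
v -1.588 4.101 -0.61
v 2.829 1.955 -2.448
v 3.14 2.38 -1.587
v 2.92 0.48 -1.753
v 3.231 0.905 -0.892
v 2.283 1.042 -1.209
v 2.226 1.954 -1.638
v 3.834 0.906 -1.702
v 3.777 1.818 -2.131
v 3.761 1.731 -1.126
v 2.803 1.816 -0.821
v 3.257 1.044 -2.519
v 2.299 1.129 -2.214
v 2.976 2.297 -2.078
v 3.084 0.563 -1.262
v 2.526 0.644 -1.448
v 2.709 0.893 -0.942
v 2.439 2.047 -2.108
v 2.622 2.297 -1.602
v 2.118 1.51 -1.38
v 3.438 0.563 -1.738
v 3.621 0.813 -1.232
v 3.351 1.967 -2.398
v 3.534 2.216 -1.892
v 3.942 1.35 -1.96
v 3.525 2.166 -1.301
v 3.578 1.298 -0.893
v 3.932 1.299 -1.369
v 3.899 1.835 -1.621
v 2.961 2.215 -1.122
v 3.015 1.348 -0.714
v 2.457 1.429 -0.9
v 2.424 1.965 -1.152
v 3.326 1.834 -0.851
v 3.045 1.512 -2.626
v 3.099 0.645 -2.218
v 3.636 0.895 -2.188
v 3.603 1.431 -2.44
v 2.482 1.562 -2.447
v 2.535 0.694 -2.039
v 2.161 1.025 -1.719
v 2.128 1.561 -1.971
v 2.734 1.026 -2.489
v 2.986 2.091 0.246
v 3.56 1.442 0.784
v 2.01 2.439 1.705
v 2.584 1.79 2.244
v 4.216 3.57 0.716
v 4.79 2.921 1.255
v 3.24 3.918 2.176
v 3.814 3.269 2.714
f 2 1 4
f 2 4 3
f 4 1 5
f 4 5 3
f 5 1 6
f 5 6 3
f 6 1 7
f 6 7 3
f 7 1 8
f 7 8 3
f 8 1 9
f 8 9 3
f 9 1 10
f 9 10 3
f 10 1 11
f 10 11 3
f 11 1 12
f 11 12 3
f 12 1 13
f 12 13 3
f 13 1 14
f 13 14 3
f 14 1 15
f 14 15 3
f 15 1 16
f 15 16 3
f 16 1 2
f 16 2 3
f 18 17 20
f 18 20 19
f 20 17 21
f 20 21 19
f 21 17 22
f 21 22 19
f 22 17 23
f 22 23 19
f 23 17 24
f 23 24 19
f 24 17 25
f 24 25 19
f 25 17 26
f 25 26 19
f 26 17 27
f 26 27 19
f 27 17 28
f 27 28 19
f 28 17 29
f 28 29 19
f 29 17 30
f 29 30 19
f 30 17 31
f 30 31 19
f 31 17 32
f 31 32 19
f 32 17 18
f 32 18 19
f 33 70 49
f 70 44 73
f 49 73 38
f 70 73 49
f 33 49 45
f 49 38 50
f 45 50 34
f 49 50 45
f 33 45 54
f 45 34 55
f 54 55 40
f 45 55 54
f 33 54 66
f 54 40 69
f 66 69 43
f 54 69 66
f 33 66 70
f 66 43 74
f 70 74 44
f 66 74 70
f 34 50 61
f 50 38 64
f 61 64 42
f 50 64 61
f 38 73 51
f 73 44 72
f 51 72 37
f 73 72 51
f 44 74 71
f 74 43 67
f 71 67 35
f 74 67 71
f 43 69 68
f 69 40 56
f 68 56 39
f 69 56 68
f 40 55 60
f 55 34 57
f 60 57 41
f 55 57 60
f 36 62 48
f 62 42 63
f 48 63 37
f 62 63 48
f 36 48 46
f 48 37 47
f 46 47 35
f 48 47 46
f 36 46 53
f 46 35 52
f 53 52 39
f 46 52 53
f 36 53 58
f 53 39 59
f 58 59 41
f 53 59 58
f 36 58 62
f 58 41 65
f 62 65 42
f 58 65 62
f 37 63 51
f 63 42 64
f 51 64 38
f 63 64 51
f 35 47 71
f 47 37 72
f 71 72 44
f 47 72 71
f 39 52 68
f 52 35 67
f 68 67 43
f 52 67 68
f 41 59 60
f 59 39 56
f 60 56 40
f 59 56 60
f 42 65 61
f 65 41 57
f 61 57 34
f 65 57 61
f 76 78 75
f 79 76 75
f 75 78 77
f 77 79 75
f 76 82 78
f 80 76 79
f 80 82 76
f 78 82 77
f 81 79 77
f 77 82 81
f 81 80 79
f 82 80 81



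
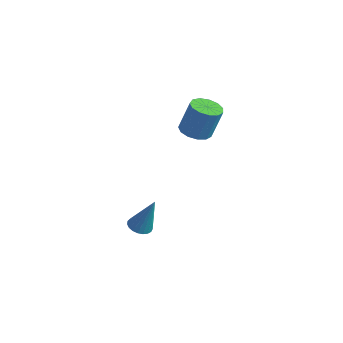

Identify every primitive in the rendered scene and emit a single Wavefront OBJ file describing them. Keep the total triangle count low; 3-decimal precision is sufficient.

v 1.78 -1.286 -4.229
v 2.42 -1.315 -4.456
v 2.52 -0.914 -2.191
v 2.36 -1.04 -4.485
v 2.199 -0.808 -4.469
v 1.966 -0.658 -4.411
v 1.701 -0.617 -4.322
v 1.449 -0.692 -4.217
v 1.255 -0.869 -4.114
v 1.151 -1.118 -4.031
v 1.156 -1.397 -3.982
v 1.269 -1.656 -3.976
v 1.47 -1.851 -4.013
v 1.724 -1.949 -4.088
v 1.989 -1.932 -4.187
v 2.217 -1.803 -4.294
v 2.369 -1.585 -4.389
v 2.41 1.825 1.805
v 3.267 1.79 1.611
v 3.688 2.18 3.401
v 2.83 2.215 3.595
v 3.128 2.261 1.541
v 3.548 2.65 3.332
v 2.76 2.593 1.555
v 3.18 2.983 3.346
v 2.281 2.682 1.649
v 2.702 3.071 3.439
v 1.843 2.498 1.791
v 2.264 2.888 3.582
v 1.585 2.101 1.938
v 2.005 2.491 3.729
v 1.589 1.617 2.043
v 2.009 2.006 3.833
v 1.853 1.198 2.072
v 2.274 1.588 3.862
v 2.294 0.979 2.016
v 2.715 1.368 3.807
v 2.772 1.028 1.893
v 3.193 1.418 3.684
v 3.135 1.331 1.742
v 3.555 1.72 3.533
f 2 1 4
f 2 4 3
f 4 1 5
f 4 5 3
f 5 1 6
f 5 6 3
f 6 1 7
f 6 7 3
f 7 1 8
f 7 8 3
f 8 1 9
f 8 9 3
f 9 1 10
f 9 10 3
f 10 1 11
f 10 11 3
f 11 1 12
f 11 12 3
f 12 1 13
f 12 13 3
f 13 1 14
f 13 14 3
f 14 1 15
f 14 15 3
f 15 1 16
f 15 16 3
f 16 1 17
f 16 17 3
f 17 1 2
f 17 2 3
f 19 18 22
f 19 22 20
f 20 22 23
f 20 23 21
f 22 18 24
f 22 24 23
f 23 24 25
f 23 25 21
f 24 18 26
f 24 26 25
f 25 26 27
f 25 27 21
f 26 18 28
f 26 28 27
f 27 28 29
f 27 29 21
f 28 18 30
f 28 30 29
f 29 30 31
f 29 31 21
f 30 18 32
f 30 32 31
f 31 32 33
f 31 33 21
f 32 18 34
f 32 34 33
f 33 34 35
f 33 35 21
f 34 18 36
f 34 36 35
f 35 36 37
f 35 37 21
f 36 18 38
f 36 38 37
f 37 38 39
f 37 39 21
f 38 18 40
f 38 40 39
f 39 40 41
f 39 41 21
f 40 18 19
f 40 19 41
f 41 19 20
f 41 20 21



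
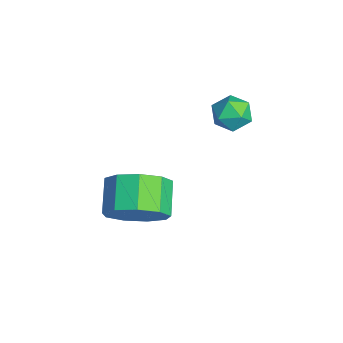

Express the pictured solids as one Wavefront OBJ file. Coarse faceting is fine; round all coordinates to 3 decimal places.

v -2.359 2.443 1.579
v -1.782 2.093 1.47
v -2.898 1.767 0.89
v -2.321 1.417 0.781
v -2.629 1.387 1.39
v -2.296 1.805 1.816
v -2.384 2.055 0.544
v -2.051 2.473 0.97
v -1.798 1.853 0.83
v -1.949 1.441 1.354
v -2.731 2.419 1.006
v -2.882 2.007 1.53
v -1.349 -1.105 -2.268
v -0.804 -1.163 -1.395
v -1.827 -0.913 -0.74
v -2.371 -0.855 -1.612
v -0.799 -0.502 -1.639
v -1.822 -0.252 -0.984
v -1.051 -0.123 -2.177
v -2.074 0.127 -1.522
v -1.443 -0.203 -2.757
v -2.465 0.046 -2.102
v -1.79 -0.706 -3.108
v -2.813 -0.456 -2.453
v -1.931 -1.395 -3.066
v -2.954 -1.145 -2.411
v -1.799 -1.948 -2.65
v -2.822 -1.699 -1.995
v -1.457 -2.107 -2.055
v -2.48 -1.857 -1.4
v -1.064 -1.797 -1.56
v -2.087 -1.547 -0.904
f 1 12 6
f 1 6 2
f 1 2 8
f 1 8 11
f 1 11 12
f 2 6 10
f 6 12 5
f 12 11 3
f 11 8 7
f 8 2 9
f 4 10 5
f 4 5 3
f 4 3 7
f 4 7 9
f 4 9 10
f 5 10 6
f 3 5 12
f 7 3 11
f 9 7 8
f 10 9 2
f 14 13 17
f 14 17 15
f 15 17 18
f 15 18 16
f 17 13 19
f 17 19 18
f 18 19 20
f 18 20 16
f 19 13 21
f 19 21 20
f 20 21 22
f 20 22 16
f 21 13 23
f 21 23 22
f 22 23 24
f 22 24 16
f 23 13 25
f 23 25 24
f 24 25 26
f 24 26 16
f 25 13 27
f 25 27 26
f 26 27 28
f 26 28 16
f 27 13 29
f 27 29 28
f 28 29 30
f 28 30 16
f 29 13 31
f 29 31 30
f 30 31 32
f 30 32 16
f 31 13 14
f 31 14 32
f 32 14 15
f 32 15 16



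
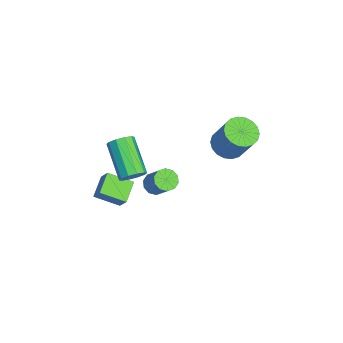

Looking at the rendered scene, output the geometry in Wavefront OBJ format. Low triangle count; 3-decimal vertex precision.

v -0.601 -1.53 0.153
v -0.205 -1.789 0.669
v -1.983 -2.21 1.822
v -2.379 -1.95 1.307
v -0.259 -1.366 0.741
v -2.036 -1.787 1.895
v -0.443 -1.005 0.589
v -2.22 -1.426 1.742
v -0.688 -0.845 0.27
v -2.465 -1.266 1.424
v -0.899 -0.946 -0.093
v -2.677 -1.367 1.06
v -0.997 -1.27 -0.362
v -2.775 -1.691 0.791
v -0.944 -1.693 -0.435
v -2.721 -2.114 0.719
v -0.76 -2.054 -0.282
v -2.537 -2.475 0.871
v -0.515 -2.214 0.036
v -2.292 -2.635 1.19
v -0.303 -2.113 0.4
v -2.081 -2.534 1.553
v -2.847 3.408 -0.171
v -2.19 2.771 -0.263
v -1.416 3.315 1.499
v -2.073 3.952 1.591
v -2.022 3.101 -0.438
v -1.248 3.644 1.324
v -2.018 3.491 -0.561
v -1.244 4.035 1.202
v -2.177 3.866 -0.606
v -1.404 4.409 1.156
v -2.47 4.149 -0.565
v -1.696 4.693 1.197
v -2.837 4.286 -0.446
v -2.063 4.83 1.316
v -3.206 4.249 -0.273
v -2.433 4.793 1.489
v -3.504 4.045 -0.079
v -2.73 4.589 1.683
v -3.672 3.716 0.096
v -2.898 4.259 1.858
v -3.676 3.325 0.218
v -2.902 3.869 1.981
v -3.516 2.951 0.264
v -2.743 3.494 2.026
v -3.224 2.667 0.223
v -2.45 3.211 1.985
v -2.857 2.53 0.104
v -2.083 3.074 1.866
v -2.487 2.567 -0.069
v -1.714 3.111 1.693
v -2.869 -2.914 -2.137
v -2.352 -2.629 -1.281
v -2.559 -1.647 -2.746
v -2.042 -1.361 -1.89
v -1.818 -3.399 -2.61
v -1.301 -3.113 -1.754
v -1.508 -2.131 -3.219
v -0.991 -1.846 -2.363
v -2.953 -0.212 -3.182
v -2.454 -0.588 -3.393
v -1.587 -0.125 -2.168
v -2.087 0.252 -1.958
v -2.413 -0.219 -3.562
v -1.547 0.245 -2.337
v -2.579 0.153 -3.585
v -1.712 0.617 -2.361
v -2.887 0.386 -3.455
v -2.021 0.849 -2.23
v -3.221 0.39 -3.221
v -2.355 0.854 -1.996
v -3.453 0.165 -2.972
v -2.586 0.628 -1.747
v -3.493 -0.205 -2.803
v -2.627 0.259 -1.578
v -3.328 -0.577 -2.779
v -2.461 -0.113 -1.555
v -3.019 -0.809 -2.91
v -2.153 -0.346 -1.685
v -2.685 -0.814 -3.144
v -1.819 -0.35 -1.919
f 2 1 5
f 2 5 3
f 3 5 6
f 3 6 4
f 5 1 7
f 5 7 6
f 6 7 8
f 6 8 4
f 7 1 9
f 7 9 8
f 8 9 10
f 8 10 4
f 9 1 11
f 9 11 10
f 10 11 12
f 10 12 4
f 11 1 13
f 11 13 12
f 12 13 14
f 12 14 4
f 13 1 15
f 13 15 14
f 14 15 16
f 14 16 4
f 15 1 17
f 15 17 16
f 16 17 18
f 16 18 4
f 17 1 19
f 17 19 18
f 18 19 20
f 18 20 4
f 19 1 21
f 19 21 20
f 20 21 22
f 20 22 4
f 21 1 2
f 21 2 22
f 22 2 3
f 22 3 4
f 24 23 27
f 24 27 25
f 25 27 28
f 25 28 26
f 27 23 29
f 27 29 28
f 28 29 30
f 28 30 26
f 29 23 31
f 29 31 30
f 30 31 32
f 30 32 26
f 31 23 33
f 31 33 32
f 32 33 34
f 32 34 26
f 33 23 35
f 33 35 34
f 34 35 36
f 34 36 26
f 35 23 37
f 35 37 36
f 36 37 38
f 36 38 26
f 37 23 39
f 37 39 38
f 38 39 40
f 38 40 26
f 39 23 41
f 39 41 40
f 40 41 42
f 40 42 26
f 41 23 43
f 41 43 42
f 42 43 44
f 42 44 26
f 43 23 45
f 43 45 44
f 44 45 46
f 44 46 26
f 45 23 47
f 45 47 46
f 46 47 48
f 46 48 26
f 47 23 49
f 47 49 48
f 48 49 50
f 48 50 26
f 49 23 51
f 49 51 50
f 50 51 52
f 50 52 26
f 51 23 24
f 51 24 52
f 52 24 25
f 52 25 26
f 54 56 53
f 57 54 53
f 53 56 55
f 55 57 53
f 54 60 56
f 58 54 57
f 58 60 54
f 56 60 55
f 59 57 55
f 55 60 59
f 59 58 57
f 60 58 59
f 62 61 65
f 62 65 63
f 63 65 66
f 63 66 64
f 65 61 67
f 65 67 66
f 66 67 68
f 66 68 64
f 67 61 69
f 67 69 68
f 68 69 70
f 68 70 64
f 69 61 71
f 69 71 70
f 70 71 72
f 70 72 64
f 71 61 73
f 71 73 72
f 72 73 74
f 72 74 64
f 73 61 75
f 73 75 74
f 74 75 76
f 74 76 64
f 75 61 77
f 75 77 76
f 76 77 78
f 76 78 64
f 77 61 79
f 77 79 78
f 78 79 80
f 78 80 64
f 79 61 81
f 79 81 80
f 80 81 82
f 80 82 64
f 81 61 62
f 81 62 82
f 82 62 63
f 82 63 64



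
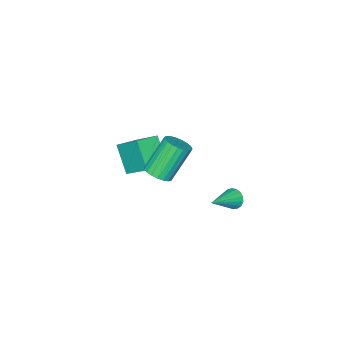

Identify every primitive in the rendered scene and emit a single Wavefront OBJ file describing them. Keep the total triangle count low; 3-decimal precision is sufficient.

v -0.079 -3.443 1.961
v -0.088 -2.057 3.141
v 0.263 -2.416 0.757
v 0.254 -1.029 1.936
v 1.006 -3.591 2.144
v 0.997 -2.204 3.323
v 1.348 -2.563 0.939
v 1.339 -1.177 2.119
v -3.243 -0.331 -2.271
v -3.022 -0.666 -2.689
v -1.717 -0.229 -1.549
v -2.993 -0.408 -2.788
v -3.02 -0.133 -2.768
v -3.099 0.097 -2.634
v -3.211 0.229 -2.417
v -3.329 0.233 -2.166
v -3.428 0.107 -1.939
v -3.485 -0.118 -1.788
v -3.486 -0.393 -1.748
v -3.431 -0.653 -1.827
v -3.333 -0.84 -2.008
v -3.214 -0.91 -2.249
v -3.102 -0.847 -2.495
v 1.68 -0.091 2.804
v 2.249 -0.175 3.186
v 1.208 0.006 4.777
v 0.64 0.091 4.396
v 2.243 0.11 3.15
v 1.202 0.291 4.741
v 2.14 0.36 3.054
v 1.099 0.541 4.645
v 1.957 0.532 2.915
v 0.916 0.713 4.506
v 1.727 0.596 2.757
v 0.686 0.777 4.348
v 1.488 0.542 2.607
v 0.447 0.723 4.198
v 1.283 0.378 2.491
v 0.242 0.559 4.082
v 1.146 0.134 2.429
v 0.105 0.315 4.021
v 1.102 -0.15 2.433
v 0.061 0.031 4.024
v 1.158 -0.423 2.5
v 0.117 -0.242 4.092
v 1.304 -0.639 2.621
v 0.263 -0.458 4.212
v 1.515 -0.76 2.773
v 0.474 -0.579 4.364
v 1.755 -0.765 2.93
v 0.714 -0.584 4.521
v 1.982 -0.654 3.066
v 0.941 -0.472 4.657
v 2.157 -0.445 3.156
v 1.116 -0.264 4.747
f 2 4 1
f 5 2 1
f 1 4 3
f 3 5 1
f 2 8 4
f 6 2 5
f 6 8 2
f 4 8 3
f 7 5 3
f 3 8 7
f 7 6 5
f 8 6 7
f 10 9 12
f 10 12 11
f 12 9 13
f 12 13 11
f 13 9 14
f 13 14 11
f 14 9 15
f 14 15 11
f 15 9 16
f 15 16 11
f 16 9 17
f 16 17 11
f 17 9 18
f 17 18 11
f 18 9 19
f 18 19 11
f 19 9 20
f 19 20 11
f 20 9 21
f 20 21 11
f 21 9 22
f 21 22 11
f 22 9 23
f 22 23 11
f 23 9 10
f 23 10 11
f 25 24 28
f 25 28 26
f 26 28 29
f 26 29 27
f 28 24 30
f 28 30 29
f 29 30 31
f 29 31 27
f 30 24 32
f 30 32 31
f 31 32 33
f 31 33 27
f 32 24 34
f 32 34 33
f 33 34 35
f 33 35 27
f 34 24 36
f 34 36 35
f 35 36 37
f 35 37 27
f 36 24 38
f 36 38 37
f 37 38 39
f 37 39 27
f 38 24 40
f 38 40 39
f 39 40 41
f 39 41 27
f 40 24 42
f 40 42 41
f 41 42 43
f 41 43 27
f 42 24 44
f 42 44 43
f 43 44 45
f 43 45 27
f 44 24 46
f 44 46 45
f 45 46 47
f 45 47 27
f 46 24 48
f 46 48 47
f 47 48 49
f 47 49 27
f 48 24 50
f 48 50 49
f 49 50 51
f 49 51 27
f 50 24 52
f 50 52 51
f 51 52 53
f 51 53 27
f 52 24 54
f 52 54 53
f 53 54 55
f 53 55 27
f 54 24 25
f 54 25 55
f 55 25 26
f 55 26 27



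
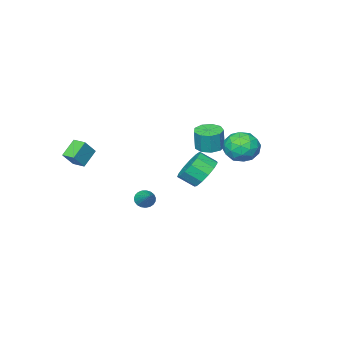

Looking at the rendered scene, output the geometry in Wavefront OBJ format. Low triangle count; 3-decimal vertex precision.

v 1.164 3.554 3.583
v 1.696 4.341 3.981
v 2.269 3.633 4.615
v 1.736 2.846 4.217
v 1.231 4.269 4.321
v 1.804 3.561 4.955
v 0.745 3.971 4.427
v 1.318 3.262 5.061
v 0.391 3.54 4.265
v 0.964 2.831 4.899
v 0.283 3.113 3.886
v 0.856 2.405 4.52
v 0.455 2.827 3.411
v 1.028 2.119 4.045
v 0.851 2.772 2.991
v 1.424 2.063 3.625
v 1.347 2.965 2.759
v 1.92 2.256 3.392
v 1.784 3.345 2.788
v 2.357 2.636 3.422
v 2.025 3.792 3.07
v 2.598 3.083 3.704
v 1.992 4.163 3.515
v 2.565 3.454 4.149
v -3.542 2.066 2.626
v -2.54 1.684 2.929
v -4.32 0.996 3.851
v -3.318 0.614 4.154
v -3.606 1.666 4.383
v -3.125 2.327 3.626
v -3.735 0.353 3.154
v -3.254 1.014 2.397
v -2.659 0.625 3.255
v -2.579 1.437 4.015
v -4.281 1.243 2.765
v -4.201 2.055 3.525
v -2.973 1.969 2.67
v -3.887 0.711 4.11
v -4.056 1.329 4.245
v -3.467 1.105 4.423
v -3.317 2.347 3.079
v -2.728 2.123 3.257
v -3.354 2.112 4.112
v -4.132 0.557 3.523
v -3.543 0.333 3.701
v -3.393 1.575 2.357
v -2.804 1.351 2.535
v -3.506 0.568 2.668
v -2.454 1.122 3.039
v -2.911 0.493 3.76
v -3.156 0.339 3.172
v -2.874 0.728 2.727
v -2.407 1.599 3.486
v -2.864 0.97 4.206
v -3.033 1.589 4.341
v -2.751 1.977 3.896
v -2.477 0.977 3.678
v -3.996 1.71 2.574
v -4.453 1.081 3.294
v -4.109 0.703 2.884
v -3.827 1.091 2.439
v -3.949 2.187 3.02
v -4.406 1.558 3.741
v -3.986 1.952 4.053
v -3.704 2.341 3.608
v -4.383 1.703 3.102
v 2.892 -4.484 3.146
v 3.658 -4.425 4.069
v 2.764 -3.656 3.2
v 3.529 -3.597 4.122
v 3.851 -4.283 2.338
v 4.616 -4.224 3.26
v 3.722 -3.455 2.391
v 4.488 -3.396 3.314
v -2.457 -0.19 3.186
v -1.71 -0.546 3.12
v -1.556 -0.467 4.449
v -2.303 -0.11 4.514
v -1.66 0.018 3.081
v -1.506 0.098 4.41
v -1.983 0.485 3.09
v -1.829 0.564 4.419
v -2.528 0.636 3.145
v -2.374 0.715 4.473
v -3.039 0.401 3.218
v -2.885 0.48 4.547
v -3.278 -0.111 3.276
v -3.124 -0.032 4.605
v -3.133 -0.659 3.292
v -2.979 -0.58 4.621
v -2.671 -0.988 3.258
v -2.517 -0.909 4.587
v -2.11 -0.943 3.19
v -1.955 -0.864 4.519
v 1.796 -0.662 0.308
v 1.987 -0.386 -0.189
v 2.384 0.482 1.172
v 1.758 -0.29 -0.16
v 1.536 -0.258 -0.051
v 1.359 -0.296 0.121
v 1.257 -0.398 0.324
v 1.249 -0.545 0.526
v 1.335 -0.713 0.689
v 1.501 -0.872 0.787
v 1.717 -0.994 0.802
v 1.948 -1.06 0.731
v 2.152 -1.056 0.588
v 2.294 -0.985 0.396
v 2.35 -0.857 0.189
v 2.311 -0.696 0.002
v 2.182 -0.53 -0.131
f 2 1 5
f 2 5 3
f 3 5 6
f 3 6 4
f 5 1 7
f 5 7 6
f 6 7 8
f 6 8 4
f 7 1 9
f 7 9 8
f 8 9 10
f 8 10 4
f 9 1 11
f 9 11 10
f 10 11 12
f 10 12 4
f 11 1 13
f 11 13 12
f 12 13 14
f 12 14 4
f 13 1 15
f 13 15 14
f 14 15 16
f 14 16 4
f 15 1 17
f 15 17 16
f 16 17 18
f 16 18 4
f 17 1 19
f 17 19 18
f 18 19 20
f 18 20 4
f 19 1 21
f 19 21 20
f 20 21 22
f 20 22 4
f 21 1 23
f 21 23 22
f 22 23 24
f 22 24 4
f 23 1 2
f 23 2 24
f 24 2 3
f 24 3 4
f 25 62 41
f 62 36 65
f 41 65 30
f 62 65 41
f 25 41 37
f 41 30 42
f 37 42 26
f 41 42 37
f 25 37 46
f 37 26 47
f 46 47 32
f 37 47 46
f 25 46 58
f 46 32 61
f 58 61 35
f 46 61 58
f 25 58 62
f 58 35 66
f 62 66 36
f 58 66 62
f 26 42 53
f 42 30 56
f 53 56 34
f 42 56 53
f 30 65 43
f 65 36 64
f 43 64 29
f 65 64 43
f 36 66 63
f 66 35 59
f 63 59 27
f 66 59 63
f 35 61 60
f 61 32 48
f 60 48 31
f 61 48 60
f 32 47 52
f 47 26 49
f 52 49 33
f 47 49 52
f 28 54 40
f 54 34 55
f 40 55 29
f 54 55 40
f 28 40 38
f 40 29 39
f 38 39 27
f 40 39 38
f 28 38 45
f 38 27 44
f 45 44 31
f 38 44 45
f 28 45 50
f 45 31 51
f 50 51 33
f 45 51 50
f 28 50 54
f 50 33 57
f 54 57 34
f 50 57 54
f 29 55 43
f 55 34 56
f 43 56 30
f 55 56 43
f 27 39 63
f 39 29 64
f 63 64 36
f 39 64 63
f 31 44 60
f 44 27 59
f 60 59 35
f 44 59 60
f 33 51 52
f 51 31 48
f 52 48 32
f 51 48 52
f 34 57 53
f 57 33 49
f 53 49 26
f 57 49 53
f 68 70 67
f 71 68 67
f 67 70 69
f 69 71 67
f 68 74 70
f 72 68 71
f 72 74 68
f 70 74 69
f 73 71 69
f 69 74 73
f 73 72 71
f 74 72 73
f 76 75 79
f 76 79 77
f 77 79 80
f 77 80 78
f 79 75 81
f 79 81 80
f 80 81 82
f 80 82 78
f 81 75 83
f 81 83 82
f 82 83 84
f 82 84 78
f 83 75 85
f 83 85 84
f 84 85 86
f 84 86 78
f 85 75 87
f 85 87 86
f 86 87 88
f 86 88 78
f 87 75 89
f 87 89 88
f 88 89 90
f 88 90 78
f 89 75 91
f 89 91 90
f 90 91 92
f 90 92 78
f 91 75 93
f 91 93 92
f 92 93 94
f 92 94 78
f 93 75 76
f 93 76 94
f 94 76 77
f 94 77 78
f 96 95 98
f 96 98 97
f 98 95 99
f 98 99 97
f 99 95 100
f 99 100 97
f 100 95 101
f 100 101 97
f 101 95 102
f 101 102 97
f 102 95 103
f 102 103 97
f 103 95 104
f 103 104 97
f 104 95 105
f 104 105 97
f 105 95 106
f 105 106 97
f 106 95 107
f 106 107 97
f 107 95 108
f 107 108 97
f 108 95 109
f 108 109 97
f 109 95 110
f 109 110 97
f 110 95 111
f 110 111 97
f 111 95 96
f 111 96 97



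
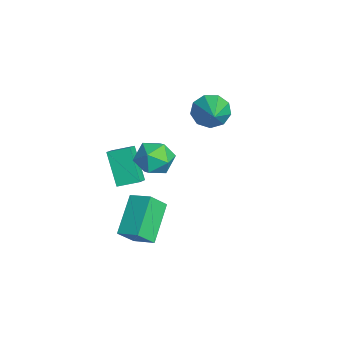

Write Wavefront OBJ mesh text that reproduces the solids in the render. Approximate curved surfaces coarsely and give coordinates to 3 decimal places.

v 2.624 -2.874 -3.745
v 1.065 -2.053 -2.53
v 2.293 -2.097 -4.694
v 0.735 -1.276 -3.479
v 3.365 -2.064 -3.341
v 1.807 -1.243 -2.126
v 3.035 -1.287 -4.29
v 1.476 -0.466 -3.075
v -1.126 -2.108 -3.62
v -2.306 -2.384 -2.105
v -0.874 -1.076 -3.235
v -2.054 -1.352 -1.72
v -0.486 -2.428 -3.18
v -1.666 -2.704 -1.665
v -0.234 -1.396 -2.795
v -1.414 -1.672 -1.28
v 0.696 -0.439 0.449
v 1.514 -0.409 -0.16
v -0.094 -1.371 -0.66
v 0.724 -1.341 -1.269
v 0.76 -1.858 -0.39
v 1.249 -1.282 0.295
v 0.171 -0.498 -1.115
v 0.66 0.078 -0.43
v 1.19 -0.445 -1.126
v 1.554 -1.286 -0.678
v -0.134 -0.494 -0.142
v 0.23 -1.335 0.306
v -3.732 2.508 -1.078
v -3.303 3.046 -1.762
v -1.928 2.312 -0.102
v -3.526 3.435 -1.273
v -3.844 3.391 -0.693
v -4.11 2.934 -0.293
v -4.199 2.277 -0.26
v -4.07 1.728 -0.61
v -3.782 1.544 -1.179
v -3.471 1.811 -1.7
v -3.282 2.404 -1.931
f 2 4 1
f 5 2 1
f 1 4 3
f 3 5 1
f 2 8 4
f 6 2 5
f 6 8 2
f 4 8 3
f 7 5 3
f 3 8 7
f 7 6 5
f 8 6 7
f 10 12 9
f 13 10 9
f 9 12 11
f 11 13 9
f 10 16 12
f 14 10 13
f 14 16 10
f 12 16 11
f 15 13 11
f 11 16 15
f 15 14 13
f 16 14 15
f 17 28 22
f 17 22 18
f 17 18 24
f 17 24 27
f 17 27 28
f 18 22 26
f 22 28 21
f 28 27 19
f 27 24 23
f 24 18 25
f 20 26 21
f 20 21 19
f 20 19 23
f 20 23 25
f 20 25 26
f 21 26 22
f 19 21 28
f 23 19 27
f 25 23 24
f 26 25 18
f 30 29 32
f 30 32 31
f 32 29 33
f 32 33 31
f 33 29 34
f 33 34 31
f 34 29 35
f 34 35 31
f 35 29 36
f 35 36 31
f 36 29 37
f 36 37 31
f 37 29 38
f 37 38 31
f 38 29 39
f 38 39 31
f 39 29 30
f 39 30 31



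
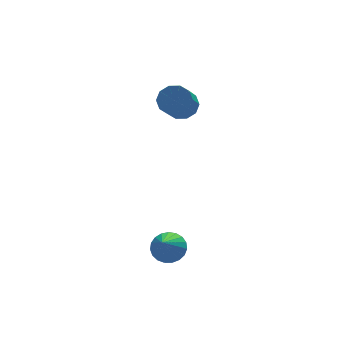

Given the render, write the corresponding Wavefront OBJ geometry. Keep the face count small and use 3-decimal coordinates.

v 2.299 2.884 1.729
v 2.777 3.332 2.417
v 1.939 2.104 3.799
v 1.461 1.656 3.111
v 2.262 3.605 2.347
v 1.424 2.376 3.729
v 1.761 3.602 2.041
v 0.923 2.374 3.423
v 1.465 3.325 1.616
v 0.627 2.097 2.998
v 1.488 2.88 1.234
v 0.65 1.651 2.616
v 1.821 2.436 1.041
v 0.983 1.208 2.423
v 2.336 2.164 1.111
v 1.498 0.935 2.493
v 2.837 2.166 1.417
v 1.999 0.938 2.799
v 3.133 2.443 1.842
v 2.295 1.215 3.224
v 3.11 2.889 2.224
v 2.272 1.66 3.606
v -0.698 -3.44 -4.107
v 0.174 -3.631 -3.812
v -1.422 -4.5 -2.653
v 0.091 -3.304 -3.615
v -0.128 -3 -3.503
v -0.445 -2.773 -3.495
v -0.807 -2.66 -3.593
v -1.149 -2.683 -3.78
v -1.414 -2.836 -4.023
v -1.554 -3.094 -4.281
v -1.547 -3.411 -4.509
v -1.393 -3.734 -4.668
v -1.118 -4.005 -4.729
v -0.771 -4.179 -4.683
v -0.412 -4.225 -4.537
v -0.101 -4.135 -4.317
v 0.106 -3.925 -4.061
f 2 1 5
f 2 5 3
f 3 5 6
f 3 6 4
f 5 1 7
f 5 7 6
f 6 7 8
f 6 8 4
f 7 1 9
f 7 9 8
f 8 9 10
f 8 10 4
f 9 1 11
f 9 11 10
f 10 11 12
f 10 12 4
f 11 1 13
f 11 13 12
f 12 13 14
f 12 14 4
f 13 1 15
f 13 15 14
f 14 15 16
f 14 16 4
f 15 1 17
f 15 17 16
f 16 17 18
f 16 18 4
f 17 1 19
f 17 19 18
f 18 19 20
f 18 20 4
f 19 1 21
f 19 21 20
f 20 21 22
f 20 22 4
f 21 1 2
f 21 2 22
f 22 2 3
f 22 3 4
f 24 23 26
f 24 26 25
f 26 23 27
f 26 27 25
f 27 23 28
f 27 28 25
f 28 23 29
f 28 29 25
f 29 23 30
f 29 30 25
f 30 23 31
f 30 31 25
f 31 23 32
f 31 32 25
f 32 23 33
f 32 33 25
f 33 23 34
f 33 34 25
f 34 23 35
f 34 35 25
f 35 23 36
f 35 36 25
f 36 23 37
f 36 37 25
f 37 23 38
f 37 38 25
f 38 23 39
f 38 39 25
f 39 23 24
f 39 24 25



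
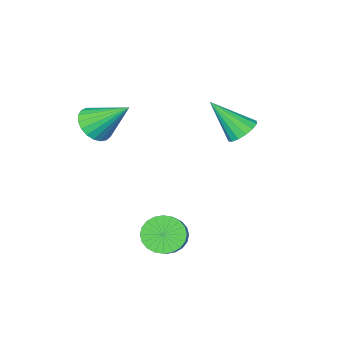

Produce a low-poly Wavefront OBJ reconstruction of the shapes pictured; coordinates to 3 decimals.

v -1.599 0.923 2.899
v -1.268 0.534 2.435
v -0.801 -0.023 4.261
v -1.049 0.81 2.498
v -0.978 1.115 2.669
v -1.072 1.369 2.901
v -1.308 1.504 3.133
v -1.622 1.483 3.302
v -1.93 1.312 3.364
v -2.149 1.037 3.301
v -2.22 0.731 3.13
v -2.125 0.477 2.898
v -1.89 0.343 2.666
v -1.576 0.364 2.497
v 2.13 1.4 -0.982
v 2.405 1.818 -1.632
v 3.225 2.839 -0.627
v 2.95 2.42 0.022
v 2.133 1.974 -1.568
v 2.953 2.994 -0.563
v 1.861 2.042 -1.415
v 2.68 3.063 -0.41
v 1.629 2.012 -1.196
v 2.449 3.033 -0.192
v 1.474 1.89 -0.945
v 2.293 2.91 0.06
v 1.419 1.692 -0.699
v 2.238 2.713 0.305
v 1.472 1.45 -0.497
v 2.291 2.471 0.508
v 1.625 1.201 -0.368
v 2.444 2.221 0.637
v 1.855 0.981 -0.333
v 2.675 2.002 0.672
v 2.127 0.826 -0.397
v 2.947 1.846 0.608
v 2.4 0.757 -0.55
v 3.219 1.778 0.455
v 2.631 0.787 -0.768
v 3.451 1.808 0.236
v 2.787 0.91 -1.02
v 3.606 1.93 -0.015
v 2.842 1.107 -1.265
v 3.661 2.128 -0.261
v 2.789 1.349 -1.468
v 3.608 2.37 -0.463
v 2.636 1.599 -1.597
v 3.455 2.619 -0.592
v 2.639 -2.404 3.073
v 3.108 -1.793 2.763
v 1.921 -1.216 4.327
v 2.82 -1.767 2.573
v 2.502 -1.85 2.47
v 2.207 -2.029 2.471
v 1.987 -2.273 2.576
v 1.879 -2.54 2.767
v 1.903 -2.783 3.011
v 2.054 -2.961 3.266
v 2.306 -3.042 3.487
v 2.616 -3.013 3.637
v 2.929 -2.878 3.689
v 3.193 -2.662 3.635
v 3.36 -2.401 3.483
v 3.403 -2.14 3.261
v 3.314 -1.925 3.006
f 2 1 4
f 2 4 3
f 4 1 5
f 4 5 3
f 5 1 6
f 5 6 3
f 6 1 7
f 6 7 3
f 7 1 8
f 7 8 3
f 8 1 9
f 8 9 3
f 9 1 10
f 9 10 3
f 10 1 11
f 10 11 3
f 11 1 12
f 11 12 3
f 12 1 13
f 12 13 3
f 13 1 14
f 13 14 3
f 14 1 2
f 14 2 3
f 16 15 19
f 16 19 17
f 17 19 20
f 17 20 18
f 19 15 21
f 19 21 20
f 20 21 22
f 20 22 18
f 21 15 23
f 21 23 22
f 22 23 24
f 22 24 18
f 23 15 25
f 23 25 24
f 24 25 26
f 24 26 18
f 25 15 27
f 25 27 26
f 26 27 28
f 26 28 18
f 27 15 29
f 27 29 28
f 28 29 30
f 28 30 18
f 29 15 31
f 29 31 30
f 30 31 32
f 30 32 18
f 31 15 33
f 31 33 32
f 32 33 34
f 32 34 18
f 33 15 35
f 33 35 34
f 34 35 36
f 34 36 18
f 35 15 37
f 35 37 36
f 36 37 38
f 36 38 18
f 37 15 39
f 37 39 38
f 38 39 40
f 38 40 18
f 39 15 41
f 39 41 40
f 40 41 42
f 40 42 18
f 41 15 43
f 41 43 42
f 42 43 44
f 42 44 18
f 43 15 45
f 43 45 44
f 44 45 46
f 44 46 18
f 45 15 47
f 45 47 46
f 46 47 48
f 46 48 18
f 47 15 16
f 47 16 48
f 48 16 17
f 48 17 18
f 50 49 52
f 50 52 51
f 52 49 53
f 52 53 51
f 53 49 54
f 53 54 51
f 54 49 55
f 54 55 51
f 55 49 56
f 55 56 51
f 56 49 57
f 56 57 51
f 57 49 58
f 57 58 51
f 58 49 59
f 58 59 51
f 59 49 60
f 59 60 51
f 60 49 61
f 60 61 51
f 61 49 62
f 61 62 51
f 62 49 63
f 62 63 51
f 63 49 64
f 63 64 51
f 64 49 65
f 64 65 51
f 65 49 50
f 65 50 51



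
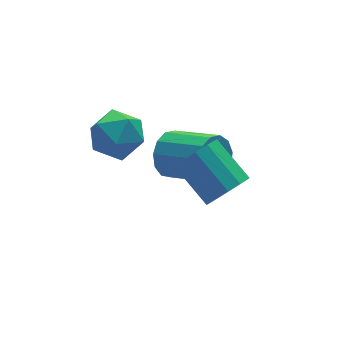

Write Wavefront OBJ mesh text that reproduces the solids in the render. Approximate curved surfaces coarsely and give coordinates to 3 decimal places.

v -0.083 -4.535 2.333
v 0.556 -4.744 2.946
v 0.103 -3.214 3.94
v -0.537 -3.005 3.327
v 0.784 -4.448 2.594
v 0.33 -2.918 3.589
v 0.737 -4.179 2.16
v 0.283 -2.65 3.155
v 0.429 -4.024 1.781
v -0.025 -2.494 2.775
v -0.041 -4.03 1.576
v -0.495 -2.501 2.571
v -0.525 -4.197 1.612
v -0.979 -2.668 2.607
v -0.868 -4.471 1.877
v -1.322 -2.942 2.872
v -0.962 -4.765 2.286
v -1.416 -3.236 3.281
v -0.777 -4.986 2.71
v -1.231 -3.457 3.705
v -0.372 -5.064 3.015
v -0.825 -3.534 4.009
v 0.125 -4.973 3.102
v -0.328 -3.444 4.097
v -3.259 -0.41 3.604
v -2.43 -0.43 4.317
v -2.85 -2.05 3.083
v -2.021 -2.07 3.796
v -3.053 -2.078 4.157
v -3.306 -1.064 4.479
v -1.974 -1.416 2.921
v -2.227 -0.402 3.243
v -1.636 -1.052 3.895
v -2.303 -1.461 4.659
v -2.977 -1.019 2.741
v -3.644 -1.428 3.505
v 0.106 0.161 -0.184
v 0.76 0.182 -0.941
v 1.747 -1.461 -0.132
v 1.094 -1.481 0.624
v 0.975 0.51 -0.537
v 1.962 -1.133 0.272
v 0.914 0.727 -0.02
v 1.901 -0.915 0.788
v 0.597 0.765 0.444
v 1.584 -0.877 1.253
v 0.124 0.611 0.708
v 1.111 -1.031 1.517
v -0.355 0.315 0.69
v 0.632 -1.328 1.498
v -0.687 -0.031 0.393
v 0.3 -1.673 1.202
v -0.767 -0.315 -0.086
v 0.22 -1.958 0.722
v -0.57 -0.449 -0.597
v 0.417 -2.091 0.212
v -0.158 -0.388 -0.977
v 0.829 -2.031 -0.168
v 0.338 -0.153 -1.105
v 1.325 -1.796 -0.296
f 2 1 5
f 2 5 3
f 3 5 6
f 3 6 4
f 5 1 7
f 5 7 6
f 6 7 8
f 6 8 4
f 7 1 9
f 7 9 8
f 8 9 10
f 8 10 4
f 9 1 11
f 9 11 10
f 10 11 12
f 10 12 4
f 11 1 13
f 11 13 12
f 12 13 14
f 12 14 4
f 13 1 15
f 13 15 14
f 14 15 16
f 14 16 4
f 15 1 17
f 15 17 16
f 16 17 18
f 16 18 4
f 17 1 19
f 17 19 18
f 18 19 20
f 18 20 4
f 19 1 21
f 19 21 20
f 20 21 22
f 20 22 4
f 21 1 23
f 21 23 22
f 22 23 24
f 22 24 4
f 23 1 2
f 23 2 24
f 24 2 3
f 24 3 4
f 25 36 30
f 25 30 26
f 25 26 32
f 25 32 35
f 25 35 36
f 26 30 34
f 30 36 29
f 36 35 27
f 35 32 31
f 32 26 33
f 28 34 29
f 28 29 27
f 28 27 31
f 28 31 33
f 28 33 34
f 29 34 30
f 27 29 36
f 31 27 35
f 33 31 32
f 34 33 26
f 38 37 41
f 38 41 39
f 39 41 42
f 39 42 40
f 41 37 43
f 41 43 42
f 42 43 44
f 42 44 40
f 43 37 45
f 43 45 44
f 44 45 46
f 44 46 40
f 45 37 47
f 45 47 46
f 46 47 48
f 46 48 40
f 47 37 49
f 47 49 48
f 48 49 50
f 48 50 40
f 49 37 51
f 49 51 50
f 50 51 52
f 50 52 40
f 51 37 53
f 51 53 52
f 52 53 54
f 52 54 40
f 53 37 55
f 53 55 54
f 54 55 56
f 54 56 40
f 55 37 57
f 55 57 56
f 56 57 58
f 56 58 40
f 57 37 59
f 57 59 58
f 58 59 60
f 58 60 40
f 59 37 38
f 59 38 60
f 60 38 39
f 60 39 40



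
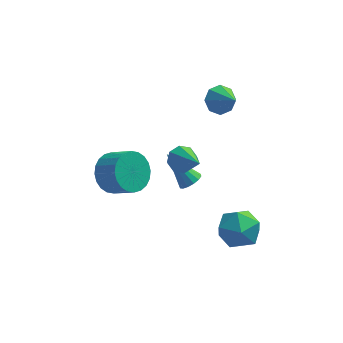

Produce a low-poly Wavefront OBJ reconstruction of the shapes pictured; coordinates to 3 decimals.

v -2.821 1.609 -0.968
v -2.084 2.138 -1.456
v -1.182 1.559 -0.721
v -1.919 1.031 -0.232
v -2.171 2.387 -1.153
v -1.269 1.808 -0.418
v -2.358 2.518 -0.822
v -1.455 1.939 -0.086
v -2.614 2.51 -0.513
v -1.712 1.931 0.223
v -2.903 2.365 -0.273
v -2 1.787 0.463
v -3.178 2.106 -0.139
v -2.276 1.527 0.597
v -3.4 1.77 -0.131
v -2.498 1.191 0.604
v -3.533 1.411 -0.251
v -2.631 0.832 0.485
v -3.558 1.081 -0.479
v -2.656 0.502 0.256
v -3.471 0.832 -0.782
v -2.569 0.253 -0.047
v -3.285 0.701 -1.114
v -2.382 0.122 -0.378
v -3.028 0.709 -1.423
v -2.126 0.13 -0.687
v -2.74 0.853 -1.663
v -1.837 0.275 -0.927
v -2.464 1.113 -1.797
v -1.562 0.534 -1.061
v -2.242 1.449 -1.804
v -1.34 0.87 -1.069
v -2.109 1.808 -1.685
v -1.207 1.229 -0.949
v 1.778 3.391 2.566
v 2.268 3.211 2.013
v 2.422 2.469 3.434
v 2.456 3.652 2.342
v 2.247 3.94 2.802
v 1.764 3.906 3.124
v 1.289 3.57 3.119
v 1.101 3.129 2.79
v 1.31 2.841 2.33
v 1.793 2.875 2.008
v 0.541 1.241 -1.117
v 0.889 0.998 -0.736
v -0.481 1.839 0.197
v 0.997 1.27 -0.776
v 0.983 1.534 -0.907
v 0.851 1.719 -1.094
v 0.635 1.776 -1.288
v 0.395 1.69 -1.436
v 0.194 1.484 -1.498
v 0.086 1.212 -1.459
v 0.1 0.948 -1.328
v 0.232 0.762 -1.14
v 0.447 0.705 -0.947
v 0.688 0.791 -0.799
v 1.751 -2.189 -1.195
v 2.511 -1.466 -1.257
v 2.649 -3.034 -0.023
v 3.409 -2.311 -0.085
v 2.479 -2.06 0.337
v 1.924 -1.538 -0.388
v 3.236 -2.962 -0.892
v 2.681 -2.44 -1.617
v 3.429 -1.944 -1.07
v 2.962 -1.386 -0.31
v 2.198 -3.114 -0.97
v 1.731 -2.556 -0.21
v 0.172 1.131 0.596
v 0.526 1.616 0.936
v 0.928 -0.271 1.804
v 0.047 1.534 1.142
v -0.36 1.217 1.028
v -0.455 0.849 0.66
v -0.183 0.647 0.255
v 0.297 0.729 0.05
v 0.703 1.046 0.164
v 0.798 1.414 0.531
f 2 1 5
f 2 5 3
f 3 5 6
f 3 6 4
f 5 1 7
f 5 7 6
f 6 7 8
f 6 8 4
f 7 1 9
f 7 9 8
f 8 9 10
f 8 10 4
f 9 1 11
f 9 11 10
f 10 11 12
f 10 12 4
f 11 1 13
f 11 13 12
f 12 13 14
f 12 14 4
f 13 1 15
f 13 15 14
f 14 15 16
f 14 16 4
f 15 1 17
f 15 17 16
f 16 17 18
f 16 18 4
f 17 1 19
f 17 19 18
f 18 19 20
f 18 20 4
f 19 1 21
f 19 21 20
f 20 21 22
f 20 22 4
f 21 1 23
f 21 23 22
f 22 23 24
f 22 24 4
f 23 1 25
f 23 25 24
f 24 25 26
f 24 26 4
f 25 1 27
f 25 27 26
f 26 27 28
f 26 28 4
f 27 1 29
f 27 29 28
f 28 29 30
f 28 30 4
f 29 1 31
f 29 31 30
f 30 31 32
f 30 32 4
f 31 1 33
f 31 33 32
f 32 33 34
f 32 34 4
f 33 1 2
f 33 2 34
f 34 2 3
f 34 3 4
f 36 35 38
f 36 38 37
f 38 35 39
f 38 39 37
f 39 35 40
f 39 40 37
f 40 35 41
f 40 41 37
f 41 35 42
f 41 42 37
f 42 35 43
f 42 43 37
f 43 35 44
f 43 44 37
f 44 35 36
f 44 36 37
f 46 45 48
f 46 48 47
f 48 45 49
f 48 49 47
f 49 45 50
f 49 50 47
f 50 45 51
f 50 51 47
f 51 45 52
f 51 52 47
f 52 45 53
f 52 53 47
f 53 45 54
f 53 54 47
f 54 45 55
f 54 55 47
f 55 45 56
f 55 56 47
f 56 45 57
f 56 57 47
f 57 45 58
f 57 58 47
f 58 45 46
f 58 46 47
f 59 70 64
f 59 64 60
f 59 60 66
f 59 66 69
f 59 69 70
f 60 64 68
f 64 70 63
f 70 69 61
f 69 66 65
f 66 60 67
f 62 68 63
f 62 63 61
f 62 61 65
f 62 65 67
f 62 67 68
f 63 68 64
f 61 63 70
f 65 61 69
f 67 65 66
f 68 67 60
f 72 71 74
f 72 74 73
f 74 71 75
f 74 75 73
f 75 71 76
f 75 76 73
f 76 71 77
f 76 77 73
f 77 71 78
f 77 78 73
f 78 71 79
f 78 79 73
f 79 71 80
f 79 80 73
f 80 71 72
f 80 72 73



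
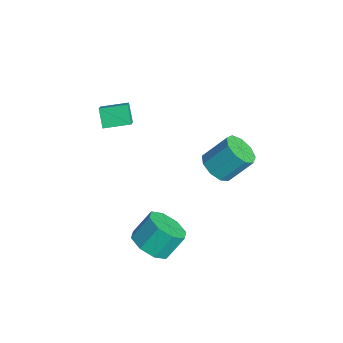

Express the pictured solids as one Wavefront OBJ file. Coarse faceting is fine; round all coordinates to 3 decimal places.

v -3.98 -1.64 2.506
v -3.37 -1.898 3.054
v -3.643 -0.421 2.703
v -3.032 -0.679 3.251
v -3.308 -1.701 1.729
v -2.697 -1.959 2.277
v -2.97 -0.482 1.926
v -2.36 -0.74 2.474
v 1.147 1.881 1.896
v 1.839 2.18 1.502
v 2.044 3.217 2.65
v 1.353 2.919 3.044
v 1.367 2.47 1.324
v 1.573 3.508 2.472
v 0.793 2.485 1.414
v 0.998 3.522 2.561
v 0.384 2.217 1.73
v 0.59 3.254 2.877
v 0.333 1.792 2.123
v 0.538 2.829 3.27
v 0.662 1.409 2.41
v 0.868 2.446 3.558
v 1.219 1.247 2.457
v 1.424 2.284 3.605
v 1.742 1.382 2.242
v 1.947 2.419 3.389
v 1.987 1.75 1.865
v 2.192 2.787 3.012
v 2.353 -1.588 -1.286
v 3.191 -1.14 -1.564
v 3.065 -0.264 -0.532
v 2.227 -0.712 -0.254
v 2.578 -0.84 -1.894
v 2.452 0.036 -0.862
v 1.834 -0.979 -1.868
v 1.708 -0.102 -0.836
v 1.393 -1.474 -1.5
v 1.267 -0.597 -0.469
v 1.515 -2.036 -1.008
v 1.389 -1.16 0.024
v 2.128 -2.336 -0.678
v 2.002 -1.46 0.354
v 2.872 -2.198 -0.704
v 2.746 -1.321 0.328
v 3.313 -1.703 -1.071
v 3.187 -0.826 -0.04
f 2 4 1
f 5 2 1
f 1 4 3
f 3 5 1
f 2 8 4
f 6 2 5
f 6 8 2
f 4 8 3
f 7 5 3
f 3 8 7
f 7 6 5
f 8 6 7
f 10 9 13
f 10 13 11
f 11 13 14
f 11 14 12
f 13 9 15
f 13 15 14
f 14 15 16
f 14 16 12
f 15 9 17
f 15 17 16
f 16 17 18
f 16 18 12
f 17 9 19
f 17 19 18
f 18 19 20
f 18 20 12
f 19 9 21
f 19 21 20
f 20 21 22
f 20 22 12
f 21 9 23
f 21 23 22
f 22 23 24
f 22 24 12
f 23 9 25
f 23 25 24
f 24 25 26
f 24 26 12
f 25 9 27
f 25 27 26
f 26 27 28
f 26 28 12
f 27 9 10
f 27 10 28
f 28 10 11
f 28 11 12
f 30 29 33
f 30 33 31
f 31 33 34
f 31 34 32
f 33 29 35
f 33 35 34
f 34 35 36
f 34 36 32
f 35 29 37
f 35 37 36
f 36 37 38
f 36 38 32
f 37 29 39
f 37 39 38
f 38 39 40
f 38 40 32
f 39 29 41
f 39 41 40
f 40 41 42
f 40 42 32
f 41 29 43
f 41 43 42
f 42 43 44
f 42 44 32
f 43 29 45
f 43 45 44
f 44 45 46
f 44 46 32
f 45 29 30
f 45 30 46
f 46 30 31
f 46 31 32

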